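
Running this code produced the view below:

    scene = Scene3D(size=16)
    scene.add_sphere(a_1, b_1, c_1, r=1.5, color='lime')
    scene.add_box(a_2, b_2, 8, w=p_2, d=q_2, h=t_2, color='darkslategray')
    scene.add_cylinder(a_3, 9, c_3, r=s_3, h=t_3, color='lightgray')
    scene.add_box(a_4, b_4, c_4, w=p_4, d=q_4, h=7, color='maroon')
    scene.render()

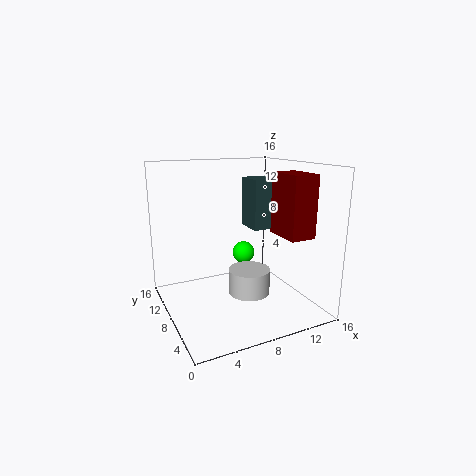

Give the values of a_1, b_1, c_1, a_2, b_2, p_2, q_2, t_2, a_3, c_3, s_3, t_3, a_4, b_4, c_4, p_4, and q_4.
a_1 = 12
b_1 = 14.5
c_1 = 3.5
a_2 = 11
b_2 = 9.5
p_2 = 4
q_2 = 3.5
t_2 = 6
a_3 = 10
c_3 = 0.5
s_3 = 2.5
t_3 = 3
a_4 = 12.5
b_4 = 4
c_4 = 8
p_4 = 3
q_4 = 4.5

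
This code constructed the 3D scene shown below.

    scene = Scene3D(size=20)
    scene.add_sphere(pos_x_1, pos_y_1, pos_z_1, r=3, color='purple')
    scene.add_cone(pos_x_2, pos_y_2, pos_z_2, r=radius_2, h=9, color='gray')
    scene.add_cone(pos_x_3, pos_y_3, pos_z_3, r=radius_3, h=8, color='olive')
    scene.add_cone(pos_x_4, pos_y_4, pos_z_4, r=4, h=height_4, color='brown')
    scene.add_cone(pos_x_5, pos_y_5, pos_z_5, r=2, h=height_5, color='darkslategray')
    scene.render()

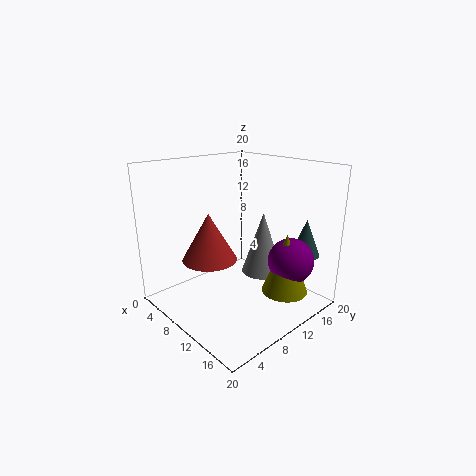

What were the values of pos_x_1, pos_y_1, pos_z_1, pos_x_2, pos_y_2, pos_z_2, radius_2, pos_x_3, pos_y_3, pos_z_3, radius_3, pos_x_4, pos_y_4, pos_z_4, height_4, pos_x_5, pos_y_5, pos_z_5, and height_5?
pos_x_1 = 17; pos_y_1 = 13; pos_z_1 = 8; pos_x_2 = 11; pos_y_2 = 14; pos_z_2 = 4; radius_2 = 3; pos_x_3 = 17; pos_y_3 = 12; pos_z_3 = 4; radius_3 = 3; pos_x_4 = 6; pos_y_4 = 8; pos_z_4 = 6; height_4 = 7; pos_x_5 = 17; pos_y_5 = 16; pos_z_5 = 8; height_5 = 5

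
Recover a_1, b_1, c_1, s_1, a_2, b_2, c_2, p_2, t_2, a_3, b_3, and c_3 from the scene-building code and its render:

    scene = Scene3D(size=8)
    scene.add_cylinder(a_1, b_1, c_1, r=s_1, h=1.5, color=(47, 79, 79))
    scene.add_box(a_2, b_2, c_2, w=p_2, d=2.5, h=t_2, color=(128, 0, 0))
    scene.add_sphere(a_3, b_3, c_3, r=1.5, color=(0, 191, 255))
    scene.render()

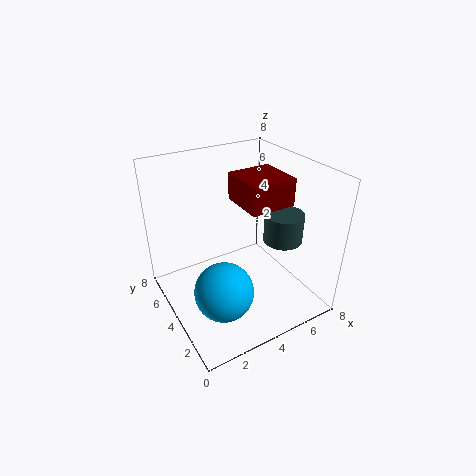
a_1 = 5.5; b_1 = 2; c_1 = 4.5; s_1 = 1; a_2 = 4; b_2 = 2.5; c_2 = 6; p_2 = 2.5; t_2 = 1.5; a_3 = 2; b_3 = 2; c_3 = 2.5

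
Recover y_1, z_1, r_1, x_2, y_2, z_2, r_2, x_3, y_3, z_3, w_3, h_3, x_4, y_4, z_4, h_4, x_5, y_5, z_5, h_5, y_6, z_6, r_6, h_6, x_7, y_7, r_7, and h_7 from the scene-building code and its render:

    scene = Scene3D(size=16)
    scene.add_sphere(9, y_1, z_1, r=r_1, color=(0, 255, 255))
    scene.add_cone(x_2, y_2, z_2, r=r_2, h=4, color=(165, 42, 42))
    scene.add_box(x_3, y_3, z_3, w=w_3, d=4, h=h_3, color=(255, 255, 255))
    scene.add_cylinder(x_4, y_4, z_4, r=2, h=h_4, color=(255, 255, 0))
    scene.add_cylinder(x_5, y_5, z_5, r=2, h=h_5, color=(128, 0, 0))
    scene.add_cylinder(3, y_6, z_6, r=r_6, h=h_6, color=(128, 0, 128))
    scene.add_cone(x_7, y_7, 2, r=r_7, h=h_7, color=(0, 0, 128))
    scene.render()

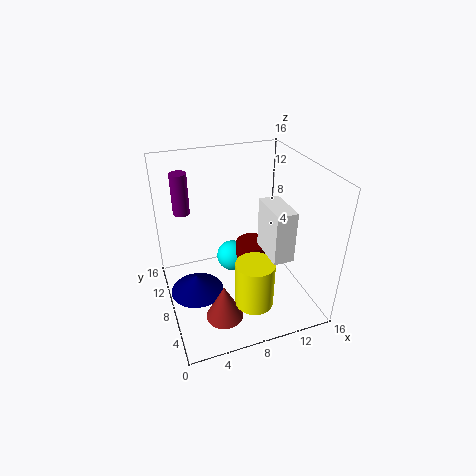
y_1 = 13
z_1 = 2
r_1 = 2
x_2 = 5
y_2 = 4
z_2 = 1
r_2 = 2
x_3 = 9
y_3 = 1
z_3 = 9
w_3 = 2
h_3 = 5
x_4 = 8
y_4 = 3
z_4 = 3
h_4 = 5
x_5 = 11
y_5 = 11
z_5 = 1
h_5 = 4
y_6 = 14
z_6 = 9
r_6 = 1
h_6 = 5
x_7 = 3
y_7 = 8
r_7 = 3
h_7 = 2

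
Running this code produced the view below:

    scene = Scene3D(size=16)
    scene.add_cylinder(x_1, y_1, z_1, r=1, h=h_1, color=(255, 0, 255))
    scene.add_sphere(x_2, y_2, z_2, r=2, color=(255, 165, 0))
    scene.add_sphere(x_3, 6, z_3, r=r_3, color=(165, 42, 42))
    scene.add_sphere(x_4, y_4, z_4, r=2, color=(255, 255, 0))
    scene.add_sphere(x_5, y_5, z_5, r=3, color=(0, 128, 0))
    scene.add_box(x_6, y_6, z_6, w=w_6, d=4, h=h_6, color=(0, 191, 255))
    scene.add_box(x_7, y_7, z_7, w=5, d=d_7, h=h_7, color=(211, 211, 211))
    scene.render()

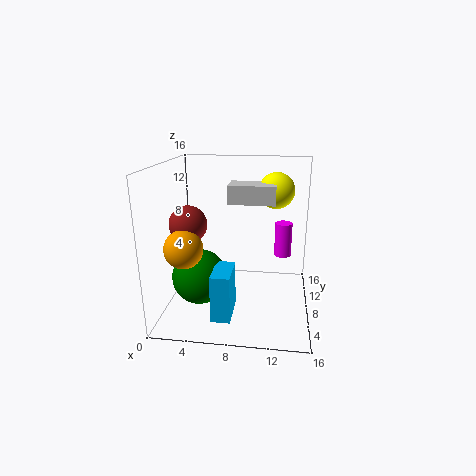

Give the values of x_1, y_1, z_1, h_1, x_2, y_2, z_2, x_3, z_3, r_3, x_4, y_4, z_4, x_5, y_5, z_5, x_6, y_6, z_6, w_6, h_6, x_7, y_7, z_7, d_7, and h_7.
x_1 = 13, y_1 = 11, z_1 = 5, h_1 = 4, x_2 = 3, y_2 = 4, z_2 = 8, x_3 = 3, z_3 = 10, r_3 = 2, x_4 = 12, y_4 = 10, z_4 = 13, x_5 = 4, y_5 = 6, z_5 = 4, x_6 = 6, y_6 = 2, z_6 = 1, w_6 = 2, h_6 = 5, x_7 = 7, y_7 = 7, z_7 = 12, d_7 = 3, h_7 = 2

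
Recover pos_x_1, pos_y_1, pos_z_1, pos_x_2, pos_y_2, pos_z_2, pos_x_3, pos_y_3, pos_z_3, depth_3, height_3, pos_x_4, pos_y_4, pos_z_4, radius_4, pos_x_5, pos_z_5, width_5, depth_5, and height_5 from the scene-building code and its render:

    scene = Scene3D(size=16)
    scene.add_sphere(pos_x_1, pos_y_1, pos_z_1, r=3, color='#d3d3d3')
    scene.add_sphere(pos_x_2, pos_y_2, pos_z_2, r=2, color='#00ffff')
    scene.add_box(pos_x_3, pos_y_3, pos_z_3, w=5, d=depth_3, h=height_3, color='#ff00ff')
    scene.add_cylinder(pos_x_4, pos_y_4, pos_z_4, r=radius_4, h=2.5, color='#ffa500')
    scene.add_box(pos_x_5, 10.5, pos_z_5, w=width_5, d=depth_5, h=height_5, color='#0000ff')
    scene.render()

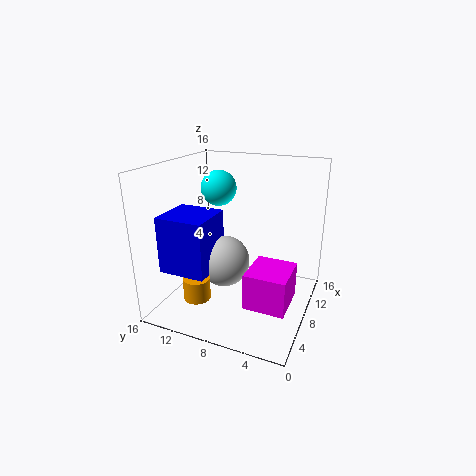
pos_x_1 = 8.5, pos_y_1 = 10, pos_z_1 = 4.5, pos_x_2 = 9.5, pos_y_2 = 11, pos_z_2 = 13, pos_x_3 = 4.5, pos_y_3 = 1.5, pos_z_3 = 1.5, depth_3 = 4.5, height_3 = 4, pos_x_4 = 4.5, pos_y_4 = 11.5, pos_z_4 = 1.5, radius_4 = 1.5, pos_x_5 = 4, pos_z_5 = 4, width_5 = 5.5, depth_5 = 5.5, height_5 = 6.5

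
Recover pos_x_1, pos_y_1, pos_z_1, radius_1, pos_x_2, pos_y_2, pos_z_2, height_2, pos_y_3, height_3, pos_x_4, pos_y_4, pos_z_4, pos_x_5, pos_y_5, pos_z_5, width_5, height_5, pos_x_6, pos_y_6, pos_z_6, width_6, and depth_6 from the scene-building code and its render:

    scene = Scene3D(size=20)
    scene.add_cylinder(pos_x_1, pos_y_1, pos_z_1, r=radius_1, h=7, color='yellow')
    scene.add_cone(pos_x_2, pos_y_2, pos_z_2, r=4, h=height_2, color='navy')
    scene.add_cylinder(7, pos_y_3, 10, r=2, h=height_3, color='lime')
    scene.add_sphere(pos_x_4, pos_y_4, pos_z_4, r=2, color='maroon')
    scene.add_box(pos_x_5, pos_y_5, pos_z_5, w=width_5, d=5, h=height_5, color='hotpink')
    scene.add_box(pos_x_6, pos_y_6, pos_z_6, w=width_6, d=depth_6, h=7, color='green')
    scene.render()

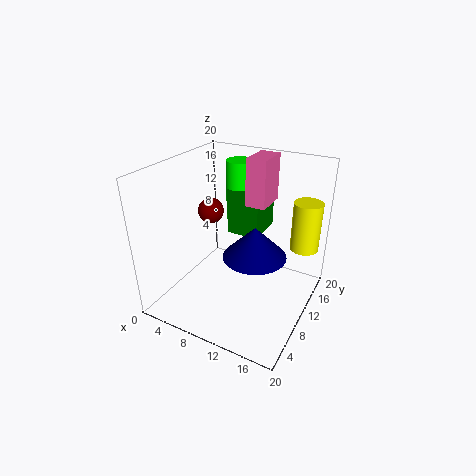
pos_x_1 = 18
pos_y_1 = 15
pos_z_1 = 8
radius_1 = 2
pos_x_2 = 14
pos_y_2 = 7
pos_z_2 = 10
height_2 = 4
pos_y_3 = 16
height_3 = 9
pos_x_4 = 3
pos_y_4 = 14
pos_z_4 = 11
pos_x_5 = 9
pos_y_5 = 14
pos_z_5 = 13
width_5 = 3
height_5 = 7
pos_x_6 = 6
pos_y_6 = 14
pos_z_6 = 8
width_6 = 5
depth_6 = 6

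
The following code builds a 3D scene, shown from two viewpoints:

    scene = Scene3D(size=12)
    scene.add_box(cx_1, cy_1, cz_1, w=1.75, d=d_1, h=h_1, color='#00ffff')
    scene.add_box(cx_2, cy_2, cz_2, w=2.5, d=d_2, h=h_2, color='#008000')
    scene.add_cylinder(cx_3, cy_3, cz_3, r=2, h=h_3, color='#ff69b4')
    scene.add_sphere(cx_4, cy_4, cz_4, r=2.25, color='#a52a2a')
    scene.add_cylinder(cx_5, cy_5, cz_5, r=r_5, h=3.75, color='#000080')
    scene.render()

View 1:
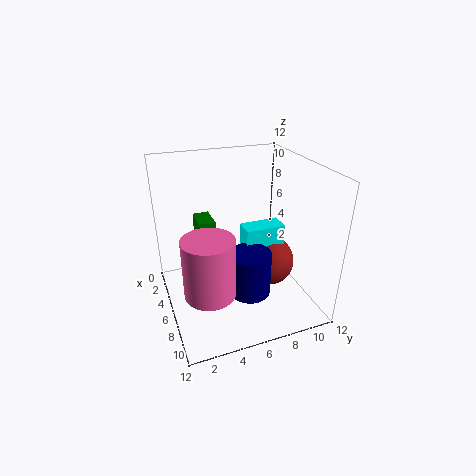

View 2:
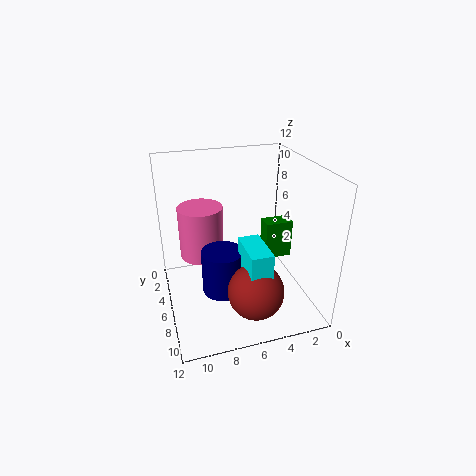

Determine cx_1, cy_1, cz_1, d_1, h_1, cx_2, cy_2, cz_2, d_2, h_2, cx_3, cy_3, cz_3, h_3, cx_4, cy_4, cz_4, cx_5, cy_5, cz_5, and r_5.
cx_1 = 4.5; cy_1 = 6.75; cz_1 = 1.5; d_1 = 3.5; h_1 = 5; cx_2 = 0.5; cy_2 = 3.5; cz_2 = 2.75; d_2 = 1.5; h_2 = 3.5; cx_3 = 8.5; cy_3 = 2.75; cz_3 = 3; h_3 = 4.75; cx_4 = 5.5; cy_4 = 9.25; cz_4 = 2.75; cx_5 = 7.5; cy_5 = 6.5; cz_5 = 1.5; r_5 = 1.75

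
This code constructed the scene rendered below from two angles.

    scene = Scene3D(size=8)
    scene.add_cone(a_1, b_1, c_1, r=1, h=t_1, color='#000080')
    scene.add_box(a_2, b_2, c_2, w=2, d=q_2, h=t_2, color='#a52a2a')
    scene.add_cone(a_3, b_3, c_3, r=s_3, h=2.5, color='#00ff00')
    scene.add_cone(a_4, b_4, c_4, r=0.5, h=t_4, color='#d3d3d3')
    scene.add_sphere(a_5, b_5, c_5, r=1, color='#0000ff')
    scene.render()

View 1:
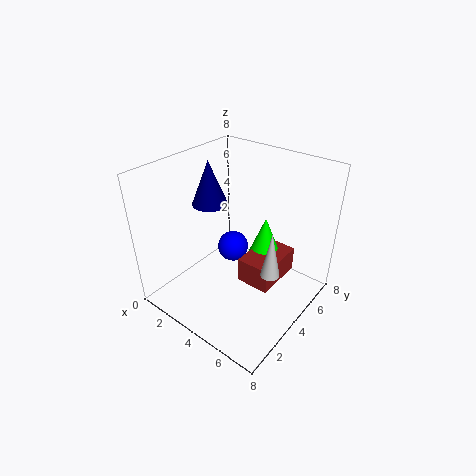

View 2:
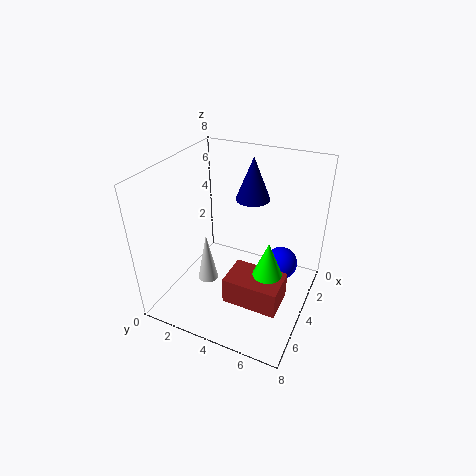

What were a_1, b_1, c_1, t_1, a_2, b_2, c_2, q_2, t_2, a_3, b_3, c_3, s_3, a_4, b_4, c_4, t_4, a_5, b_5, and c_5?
a_1 = 2, b_1 = 4, c_1 = 5.5, t_1 = 2.5, a_2 = 4, b_2 = 4, c_2 = 1, q_2 = 3, t_2 = 1.5, a_3 = 4.5, b_3 = 6, c_3 = 2, s_3 = 1, a_4 = 6.5, b_4 = 3.5, c_4 = 3, t_4 = 2.5, a_5 = 2, b_5 = 6, c_5 = 1.5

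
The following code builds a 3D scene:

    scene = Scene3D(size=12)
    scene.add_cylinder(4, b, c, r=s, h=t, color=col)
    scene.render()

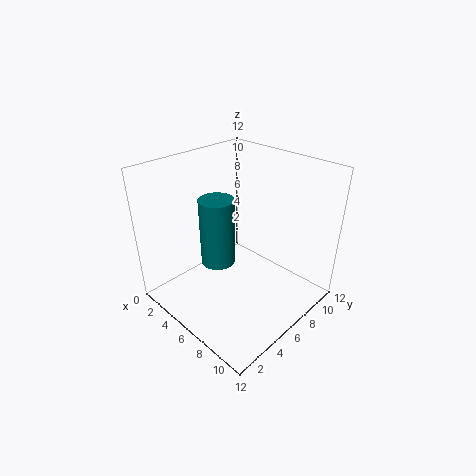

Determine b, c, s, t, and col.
b = 5.5, c = 3, s = 1.5, t = 6, col = 'teal'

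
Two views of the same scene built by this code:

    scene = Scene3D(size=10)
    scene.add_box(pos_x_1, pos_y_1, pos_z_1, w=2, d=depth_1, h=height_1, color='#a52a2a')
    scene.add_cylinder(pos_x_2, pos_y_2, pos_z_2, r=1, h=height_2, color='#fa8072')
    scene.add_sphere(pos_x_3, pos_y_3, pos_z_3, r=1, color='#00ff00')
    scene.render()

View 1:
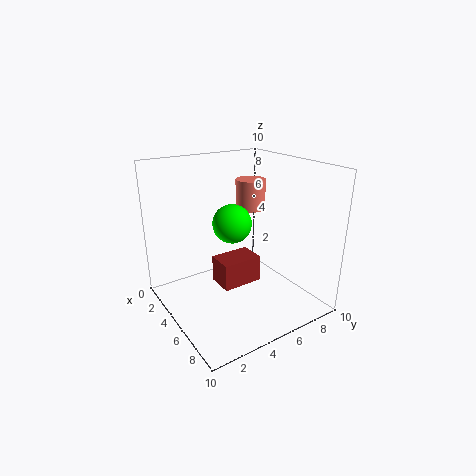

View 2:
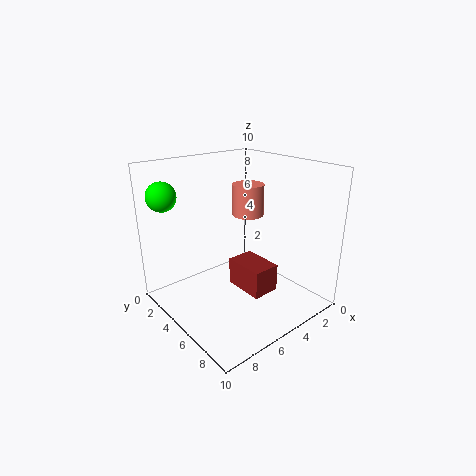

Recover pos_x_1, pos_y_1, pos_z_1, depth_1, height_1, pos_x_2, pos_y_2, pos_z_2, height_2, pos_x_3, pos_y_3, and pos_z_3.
pos_x_1 = 3, pos_y_1 = 4, pos_z_1 = 1, depth_1 = 3, height_1 = 2, pos_x_2 = 5, pos_y_2 = 6, pos_z_2 = 7, height_2 = 2, pos_x_3 = 9, pos_y_3 = 2, pos_z_3 = 8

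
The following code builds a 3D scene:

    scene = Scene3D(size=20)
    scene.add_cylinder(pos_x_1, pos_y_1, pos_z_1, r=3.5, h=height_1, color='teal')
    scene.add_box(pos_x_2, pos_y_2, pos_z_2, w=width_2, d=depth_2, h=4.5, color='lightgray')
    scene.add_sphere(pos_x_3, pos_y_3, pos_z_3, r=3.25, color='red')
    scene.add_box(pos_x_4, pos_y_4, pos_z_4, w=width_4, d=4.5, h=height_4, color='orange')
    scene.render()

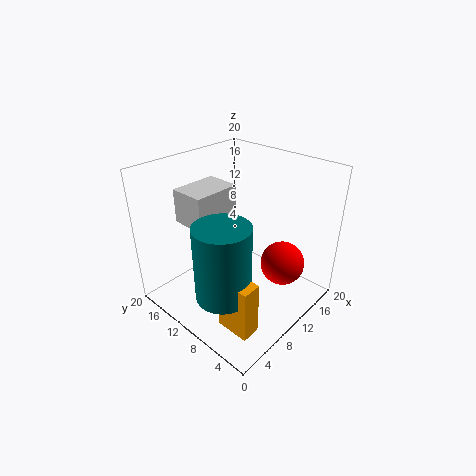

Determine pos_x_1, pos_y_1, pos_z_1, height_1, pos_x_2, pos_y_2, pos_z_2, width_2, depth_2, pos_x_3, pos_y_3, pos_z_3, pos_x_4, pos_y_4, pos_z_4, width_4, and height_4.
pos_x_1 = 3.75
pos_y_1 = 6.75
pos_z_1 = 5.75
height_1 = 9.75
pos_x_2 = 4
pos_y_2 = 10.75
pos_z_2 = 13
width_2 = 6.5
depth_2 = 4.75
pos_x_3 = 15.5
pos_y_3 = 6
pos_z_3 = 4.75
pos_x_4 = 2.75
pos_y_4 = 2.25
pos_z_4 = 1.5
width_4 = 2.5
height_4 = 7.25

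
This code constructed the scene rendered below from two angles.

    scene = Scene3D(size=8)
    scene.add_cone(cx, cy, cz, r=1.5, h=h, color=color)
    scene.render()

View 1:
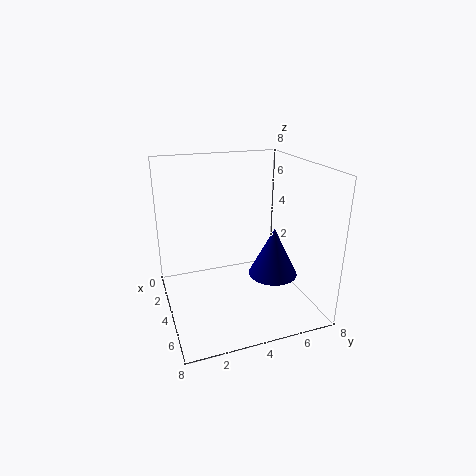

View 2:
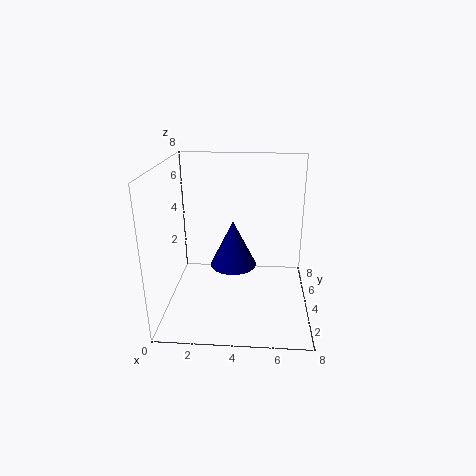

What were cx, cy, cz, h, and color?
cx = 3.5
cy = 6.5
cz = 1
h = 3
color = 'navy'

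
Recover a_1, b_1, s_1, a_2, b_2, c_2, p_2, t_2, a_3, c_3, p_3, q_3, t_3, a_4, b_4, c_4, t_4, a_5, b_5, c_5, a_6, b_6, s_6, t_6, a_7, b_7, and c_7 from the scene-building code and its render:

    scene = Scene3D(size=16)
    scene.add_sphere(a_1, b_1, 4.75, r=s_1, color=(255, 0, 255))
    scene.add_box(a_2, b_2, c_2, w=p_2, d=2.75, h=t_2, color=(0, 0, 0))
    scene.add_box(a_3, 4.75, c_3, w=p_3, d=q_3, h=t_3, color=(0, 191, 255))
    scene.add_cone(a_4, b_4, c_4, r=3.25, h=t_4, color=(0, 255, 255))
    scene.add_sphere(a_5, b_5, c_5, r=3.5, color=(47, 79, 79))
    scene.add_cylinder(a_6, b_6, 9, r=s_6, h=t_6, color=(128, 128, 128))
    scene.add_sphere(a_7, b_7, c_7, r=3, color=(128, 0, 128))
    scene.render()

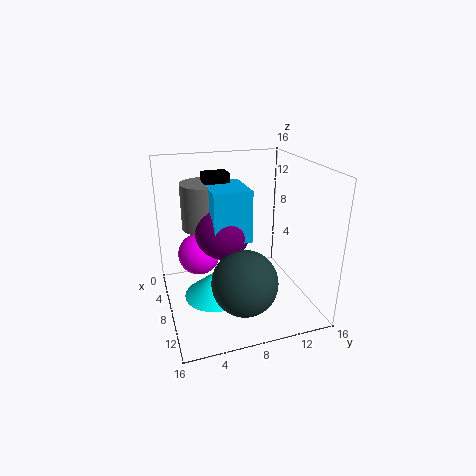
a_1 = 4.25; b_1 = 4.25; s_1 = 2.5; a_2 = 4.75; b_2 = 4.75; c_2 = 12.5; p_2 = 2.25; t_2 = 2.5; a_3 = 5.5; c_3 = 8.5; p_3 = 5; q_3 = 4; t_3 = 5.5; a_4 = 9.75; b_4 = 4.75; c_4 = 2.5; t_4 = 2.75; a_5 = 11.75; b_5 = 7.5; c_5 = 4.5; a_6 = 6; b_6 = 4.75; s_6 = 2.5; t_6 = 5; a_7 = 8; b_7 = 6.25; c_7 = 9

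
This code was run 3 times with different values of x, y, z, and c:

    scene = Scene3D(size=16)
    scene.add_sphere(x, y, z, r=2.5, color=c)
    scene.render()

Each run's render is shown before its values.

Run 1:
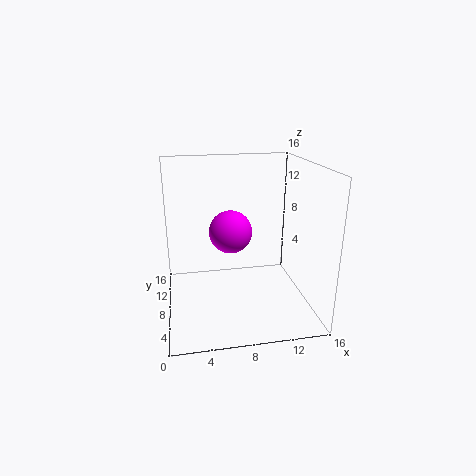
x = 7.5
y = 10
z = 8
c = 'magenta'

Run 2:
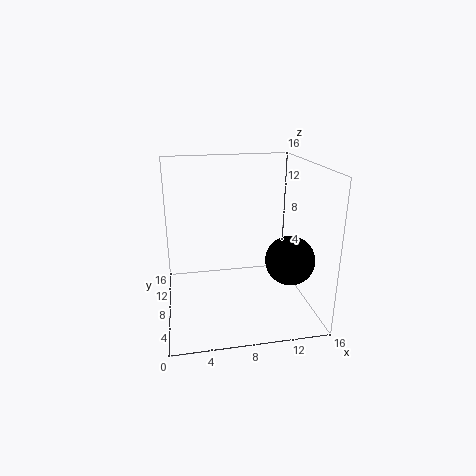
x = 12.5
y = 3.5
z = 7
c = 'black'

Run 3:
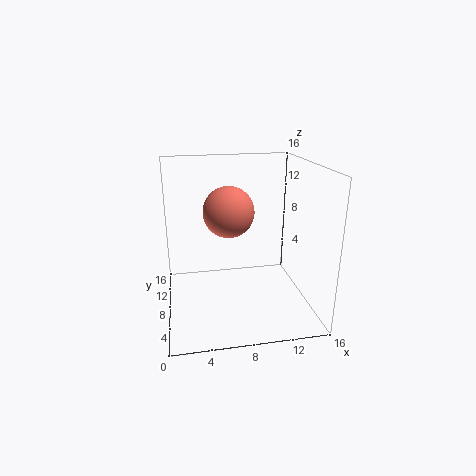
x = 6.5
y = 5
z = 12
c = 'salmon'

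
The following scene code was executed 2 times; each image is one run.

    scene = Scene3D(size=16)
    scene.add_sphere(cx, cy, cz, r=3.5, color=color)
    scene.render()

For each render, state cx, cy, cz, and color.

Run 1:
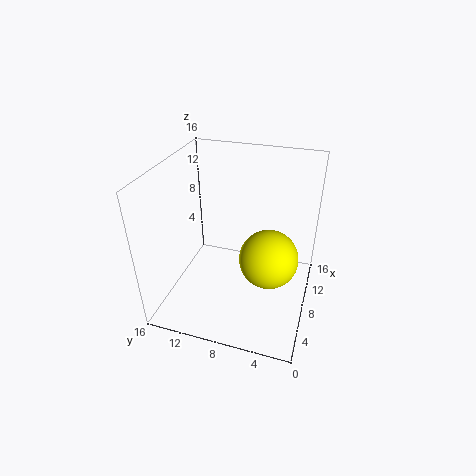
cx = 9.75, cy = 4.75, cz = 4.5, color = 'yellow'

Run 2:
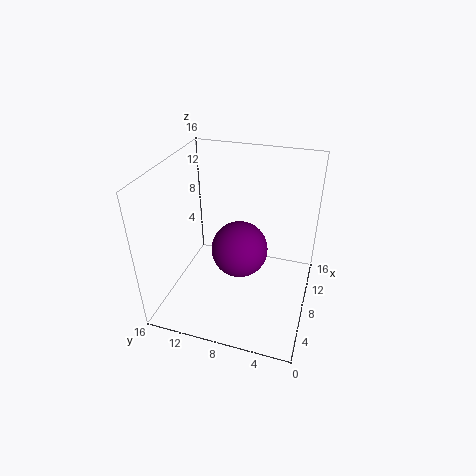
cx = 11, cy = 8.75, cz = 4.25, color = 'purple'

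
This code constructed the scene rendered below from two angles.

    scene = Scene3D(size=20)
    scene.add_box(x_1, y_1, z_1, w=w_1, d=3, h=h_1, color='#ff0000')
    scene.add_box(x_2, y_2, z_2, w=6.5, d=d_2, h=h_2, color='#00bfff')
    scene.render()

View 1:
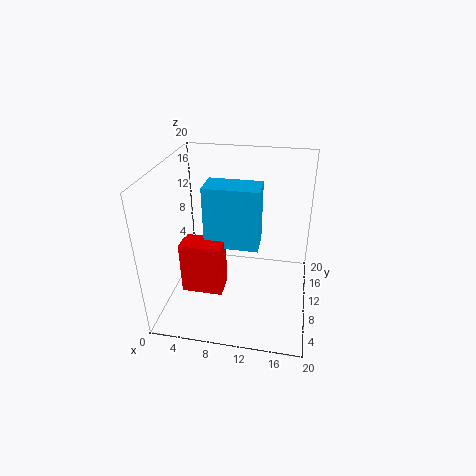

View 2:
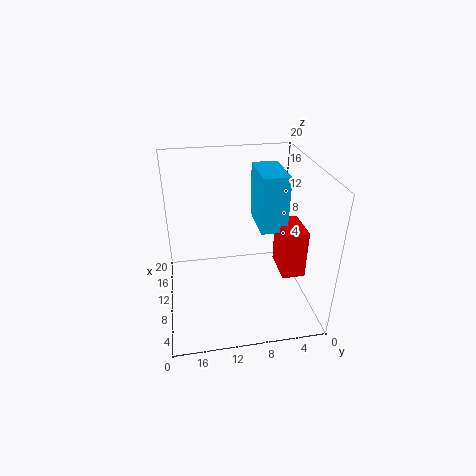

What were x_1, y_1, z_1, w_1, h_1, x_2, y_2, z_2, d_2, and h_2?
x_1 = 4.5; y_1 = 2; z_1 = 6.5; w_1 = 5; h_1 = 6.5; x_2 = 7; y_2 = 4; z_2 = 12; d_2 = 3.5; h_2 = 7.5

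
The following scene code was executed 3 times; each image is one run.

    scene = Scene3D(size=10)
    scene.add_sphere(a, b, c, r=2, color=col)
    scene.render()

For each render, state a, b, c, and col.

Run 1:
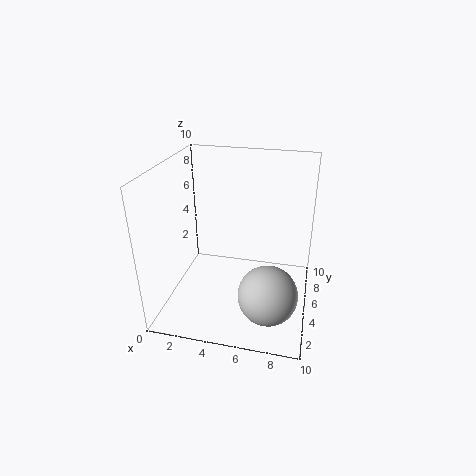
a = 7.5; b = 3; c = 2; col = 'lightgray'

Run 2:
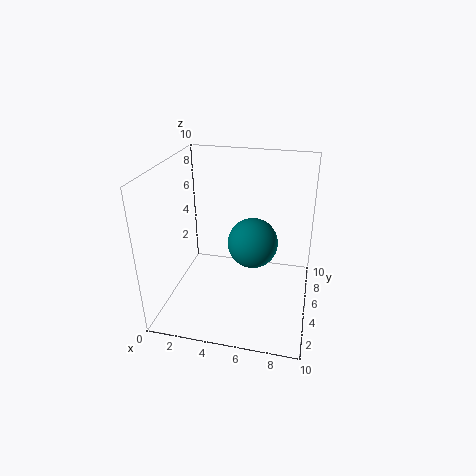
a = 5.5; b = 8; c = 3; col = 'teal'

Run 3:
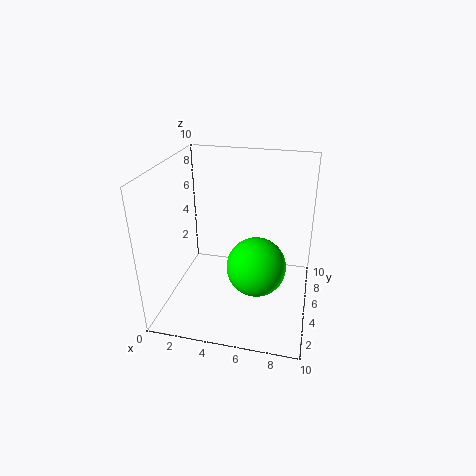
a = 6.5; b = 4; c = 3.5; col = 'lime'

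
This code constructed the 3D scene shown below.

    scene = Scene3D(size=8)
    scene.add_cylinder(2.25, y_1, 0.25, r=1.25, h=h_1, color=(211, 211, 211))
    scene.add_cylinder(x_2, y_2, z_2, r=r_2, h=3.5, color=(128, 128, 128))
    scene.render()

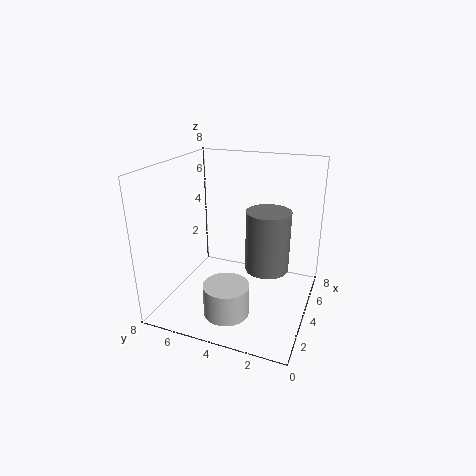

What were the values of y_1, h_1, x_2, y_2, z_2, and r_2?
y_1 = 4, h_1 = 1.75, x_2 = 4.75, y_2 = 2.5, z_2 = 2, r_2 = 1.25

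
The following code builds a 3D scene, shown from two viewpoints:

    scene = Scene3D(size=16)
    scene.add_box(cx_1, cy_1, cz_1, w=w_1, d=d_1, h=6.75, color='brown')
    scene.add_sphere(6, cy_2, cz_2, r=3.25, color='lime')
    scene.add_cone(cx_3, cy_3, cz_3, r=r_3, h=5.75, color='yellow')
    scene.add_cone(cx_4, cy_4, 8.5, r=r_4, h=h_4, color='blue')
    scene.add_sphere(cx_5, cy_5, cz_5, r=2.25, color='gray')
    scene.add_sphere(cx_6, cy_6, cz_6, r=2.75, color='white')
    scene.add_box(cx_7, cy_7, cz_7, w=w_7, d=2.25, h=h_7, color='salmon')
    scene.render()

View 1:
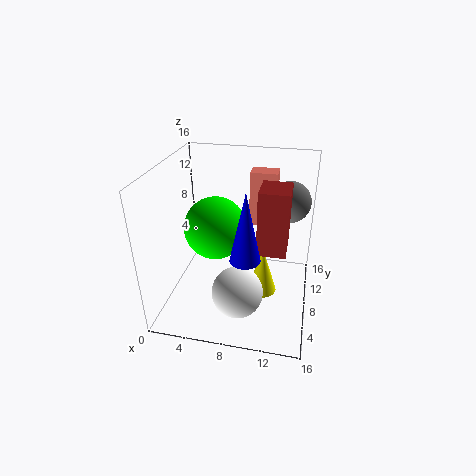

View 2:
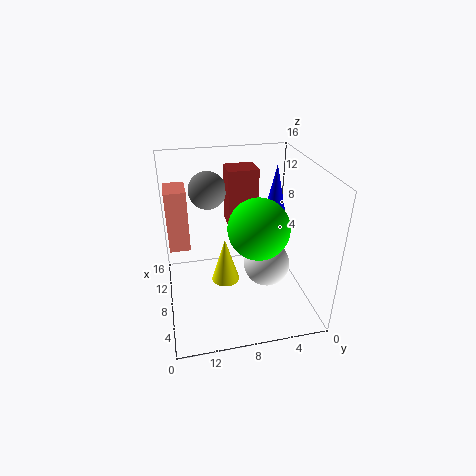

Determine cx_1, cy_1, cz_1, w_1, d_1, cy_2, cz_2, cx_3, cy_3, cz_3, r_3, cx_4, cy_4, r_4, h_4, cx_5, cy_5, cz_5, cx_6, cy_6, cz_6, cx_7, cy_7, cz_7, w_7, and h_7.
cx_1 = 10.5; cy_1 = 5; cz_1 = 8; w_1 = 3; d_1 = 3.5; cy_2 = 6.25; cz_2 = 10; cx_3 = 10.75; cy_3 = 9; cz_3 = 0.5; r_3 = 1.75; cx_4 = 9.75; cy_4 = 3.25; r_4 = 1.5; h_4 = 7; cx_5 = 13.25; cy_5 = 10.5; cz_5 = 11.75; cx_6 = 8.75; cy_6 = 4.25; cz_6 = 3.5; cx_7 = 8.25; cy_7 = 13.25; cz_7 = 7; w_7 = 3.25; h_7 = 6.75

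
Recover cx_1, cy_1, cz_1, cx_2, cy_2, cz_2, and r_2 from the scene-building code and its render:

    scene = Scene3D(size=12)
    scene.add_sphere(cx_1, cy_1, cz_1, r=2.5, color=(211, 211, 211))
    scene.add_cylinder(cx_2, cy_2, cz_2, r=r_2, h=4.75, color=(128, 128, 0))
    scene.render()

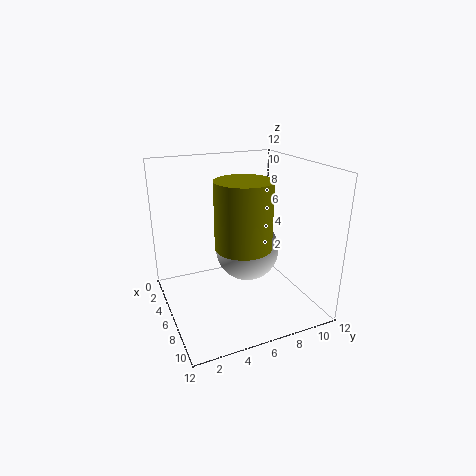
cx_1 = 7.25, cy_1 = 6.25, cz_1 = 5.5, cx_2 = 9.75, cy_2 = 4.75, cz_2 = 7, r_2 = 2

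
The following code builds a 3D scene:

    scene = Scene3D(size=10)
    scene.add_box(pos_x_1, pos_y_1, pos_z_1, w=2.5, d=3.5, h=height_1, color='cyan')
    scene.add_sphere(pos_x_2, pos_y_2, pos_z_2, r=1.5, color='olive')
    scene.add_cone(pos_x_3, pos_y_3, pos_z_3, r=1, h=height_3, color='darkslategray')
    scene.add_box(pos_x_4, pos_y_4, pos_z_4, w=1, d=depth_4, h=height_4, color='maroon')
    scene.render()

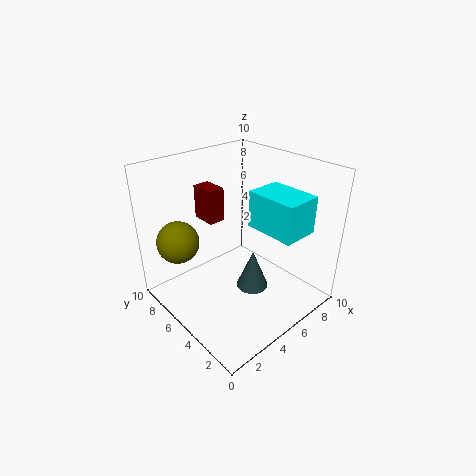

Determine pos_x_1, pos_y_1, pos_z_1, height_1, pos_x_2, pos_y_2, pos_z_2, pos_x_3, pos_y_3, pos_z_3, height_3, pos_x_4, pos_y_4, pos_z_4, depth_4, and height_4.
pos_x_1 = 5.5; pos_y_1 = 1; pos_z_1 = 6; height_1 = 2.5; pos_x_2 = 2; pos_y_2 = 8; pos_z_2 = 4.5; pos_x_3 = 4; pos_y_3 = 2.5; pos_z_3 = 3; height_3 = 2.5; pos_x_4 = 2; pos_y_4 = 4; pos_z_4 = 7.5; depth_4 = 1.5; height_4 = 2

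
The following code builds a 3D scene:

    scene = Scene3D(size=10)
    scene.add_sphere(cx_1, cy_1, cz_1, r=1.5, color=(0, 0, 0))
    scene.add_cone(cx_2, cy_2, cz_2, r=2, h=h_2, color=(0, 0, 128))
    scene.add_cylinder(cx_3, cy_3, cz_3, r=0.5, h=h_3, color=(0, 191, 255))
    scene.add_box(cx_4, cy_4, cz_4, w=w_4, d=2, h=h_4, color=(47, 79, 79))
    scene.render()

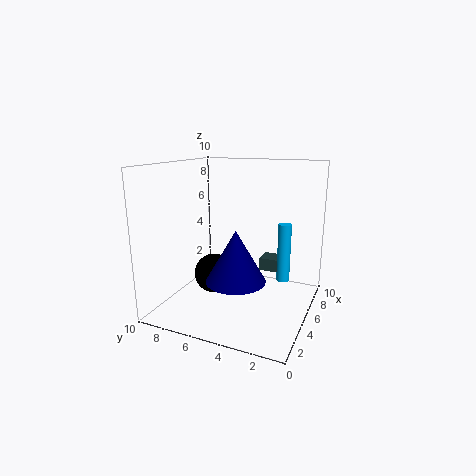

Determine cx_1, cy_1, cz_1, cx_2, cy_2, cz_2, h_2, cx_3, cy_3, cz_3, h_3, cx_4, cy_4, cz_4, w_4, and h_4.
cx_1 = 6, cy_1 = 7.5, cz_1 = 1.5, cx_2 = 3.5, cy_2 = 4.5, cz_2 = 2.5, h_2 = 3.5, cx_3 = 8, cy_3 = 2.5, cz_3 = 1, h_3 = 4.5, cx_4 = 8, cy_4 = 2.5, cz_4 = 1.5, w_4 = 1.5, h_4 = 1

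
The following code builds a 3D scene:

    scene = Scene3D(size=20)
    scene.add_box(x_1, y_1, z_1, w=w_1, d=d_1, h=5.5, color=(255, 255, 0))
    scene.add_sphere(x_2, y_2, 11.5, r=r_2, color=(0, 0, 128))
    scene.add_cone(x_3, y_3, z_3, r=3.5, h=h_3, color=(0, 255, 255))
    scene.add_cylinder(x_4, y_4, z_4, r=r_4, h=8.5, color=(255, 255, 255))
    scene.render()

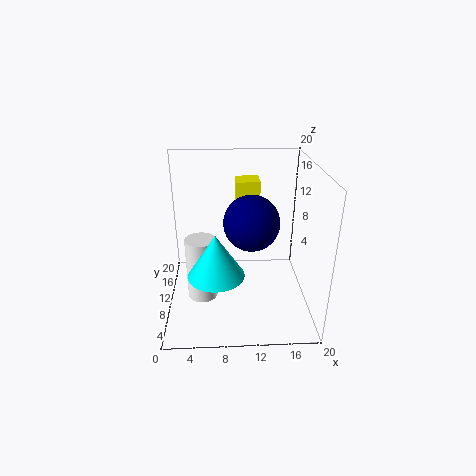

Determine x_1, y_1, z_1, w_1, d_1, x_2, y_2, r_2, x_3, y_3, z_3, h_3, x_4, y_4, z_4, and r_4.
x_1 = 10
y_1 = 14.5
z_1 = 11
w_1 = 3.5
d_1 = 3.5
x_2 = 12
y_2 = 11.5
r_2 = 4
x_3 = 7
y_3 = 4
z_3 = 8
h_3 = 5.5
x_4 = 5
y_4 = 7
z_4 = 3
r_4 = 2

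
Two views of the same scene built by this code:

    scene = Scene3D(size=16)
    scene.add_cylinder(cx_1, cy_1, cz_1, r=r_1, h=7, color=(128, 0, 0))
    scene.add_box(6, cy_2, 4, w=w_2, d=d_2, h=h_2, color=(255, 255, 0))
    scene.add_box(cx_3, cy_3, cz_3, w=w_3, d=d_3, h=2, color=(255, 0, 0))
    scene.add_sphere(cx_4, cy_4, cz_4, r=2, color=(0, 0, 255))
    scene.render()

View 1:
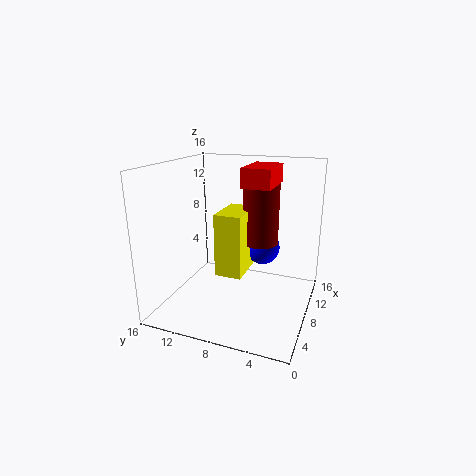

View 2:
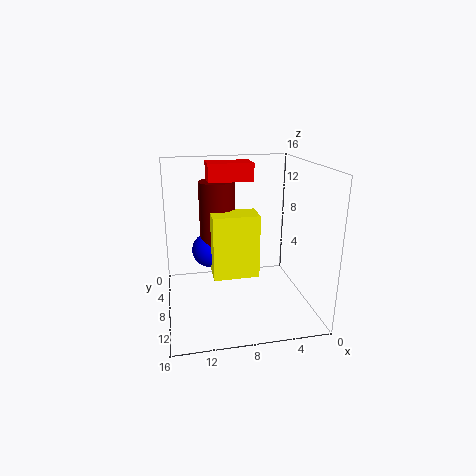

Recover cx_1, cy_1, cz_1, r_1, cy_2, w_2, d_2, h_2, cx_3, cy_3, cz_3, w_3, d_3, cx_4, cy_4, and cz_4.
cx_1 = 10, cy_1 = 6, cz_1 = 7, r_1 = 2, cy_2 = 7, w_2 = 5, d_2 = 3, h_2 = 7, cx_3 = 6, cy_3 = 4, cz_3 = 14, w_3 = 5, d_3 = 3, cx_4 = 11, cy_4 = 6, cz_4 = 6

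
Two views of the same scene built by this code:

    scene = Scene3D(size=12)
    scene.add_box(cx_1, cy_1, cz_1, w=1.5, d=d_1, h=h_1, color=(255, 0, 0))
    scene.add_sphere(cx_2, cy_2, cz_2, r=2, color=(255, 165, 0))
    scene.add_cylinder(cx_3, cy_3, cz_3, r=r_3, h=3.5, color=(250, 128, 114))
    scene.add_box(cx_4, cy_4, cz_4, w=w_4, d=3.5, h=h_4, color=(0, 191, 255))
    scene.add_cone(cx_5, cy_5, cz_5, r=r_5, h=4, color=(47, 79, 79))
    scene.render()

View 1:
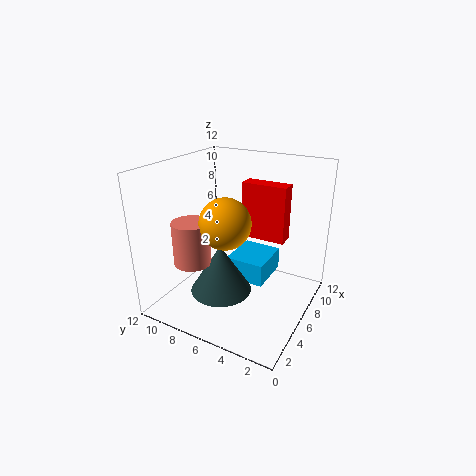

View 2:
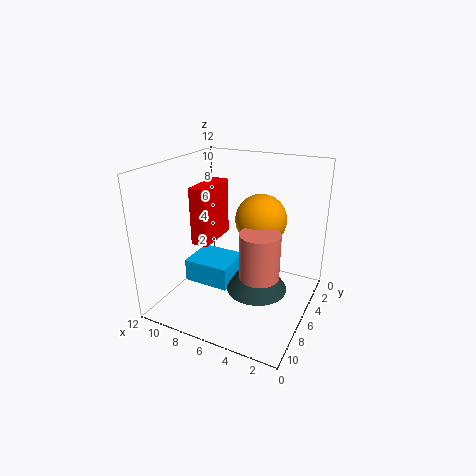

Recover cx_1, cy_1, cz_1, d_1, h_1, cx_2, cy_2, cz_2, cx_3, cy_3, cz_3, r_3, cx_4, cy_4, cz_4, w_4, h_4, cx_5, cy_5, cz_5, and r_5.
cx_1 = 8.5; cy_1 = 3; cz_1 = 5; d_1 = 4; h_1 = 5; cx_2 = 4; cy_2 = 6; cz_2 = 8; cx_3 = 3; cy_3 = 8.5; cz_3 = 4.5; r_3 = 1.5; cx_4 = 6.5; cy_4 = 4; cz_4 = 1.5; w_4 = 4; h_4 = 2; cx_5 = 4; cy_5 = 6.5; cz_5 = 2; r_5 = 2.5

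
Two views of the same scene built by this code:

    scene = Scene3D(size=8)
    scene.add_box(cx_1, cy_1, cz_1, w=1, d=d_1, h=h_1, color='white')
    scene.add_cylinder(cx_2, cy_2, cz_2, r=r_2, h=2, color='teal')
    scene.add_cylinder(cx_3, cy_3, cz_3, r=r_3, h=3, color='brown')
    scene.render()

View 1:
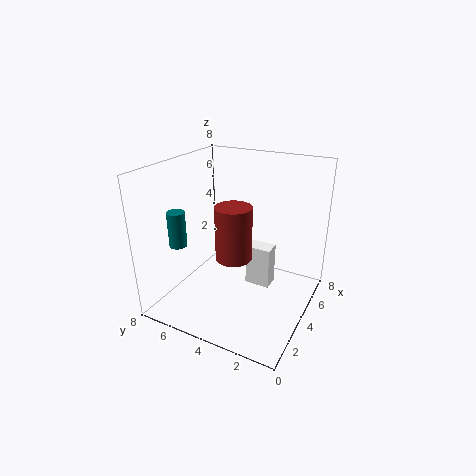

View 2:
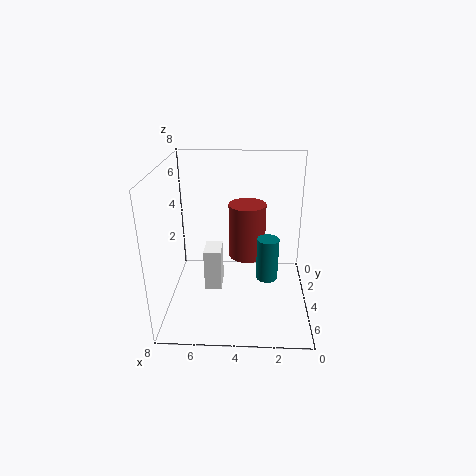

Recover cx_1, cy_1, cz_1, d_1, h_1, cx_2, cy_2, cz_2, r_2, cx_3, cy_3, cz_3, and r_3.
cx_1 = 5, cy_1 = 2.5, cz_1 = 0.5, d_1 = 1.5, h_1 = 2.5, cx_2 = 2.5, cy_2 = 7, cz_2 = 3.5, r_2 = 0.5, cx_3 = 3.5, cy_3 = 4, cz_3 = 3, r_3 = 1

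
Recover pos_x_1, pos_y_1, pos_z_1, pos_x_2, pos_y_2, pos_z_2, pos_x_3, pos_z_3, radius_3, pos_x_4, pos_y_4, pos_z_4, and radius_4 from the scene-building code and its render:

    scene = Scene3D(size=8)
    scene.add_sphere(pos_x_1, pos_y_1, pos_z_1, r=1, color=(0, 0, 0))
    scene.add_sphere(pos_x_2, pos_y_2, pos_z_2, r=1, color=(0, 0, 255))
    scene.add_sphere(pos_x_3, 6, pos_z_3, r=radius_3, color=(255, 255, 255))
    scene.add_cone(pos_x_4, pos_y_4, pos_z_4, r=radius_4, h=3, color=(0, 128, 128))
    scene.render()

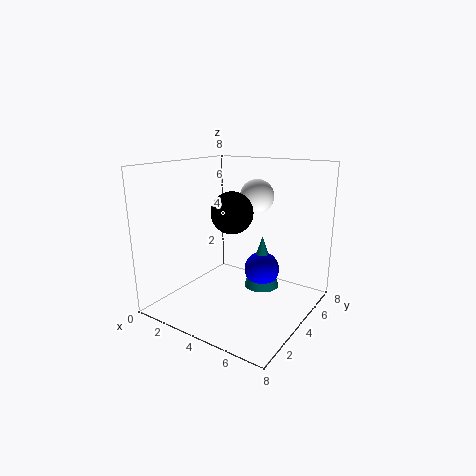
pos_x_1 = 5, pos_y_1 = 2, pos_z_1 = 6, pos_x_2 = 5, pos_y_2 = 5, pos_z_2 = 2, pos_x_3 = 4, pos_z_3 = 6, radius_3 = 1, pos_x_4 = 5, pos_y_4 = 5, pos_z_4 = 1, radius_4 = 1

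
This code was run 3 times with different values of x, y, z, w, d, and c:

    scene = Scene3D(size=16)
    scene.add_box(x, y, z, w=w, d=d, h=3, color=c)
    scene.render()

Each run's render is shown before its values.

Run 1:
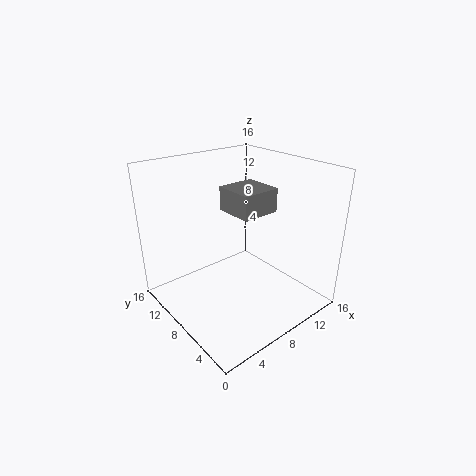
x = 10
y = 9
z = 9
w = 5
d = 5
c = 'gray'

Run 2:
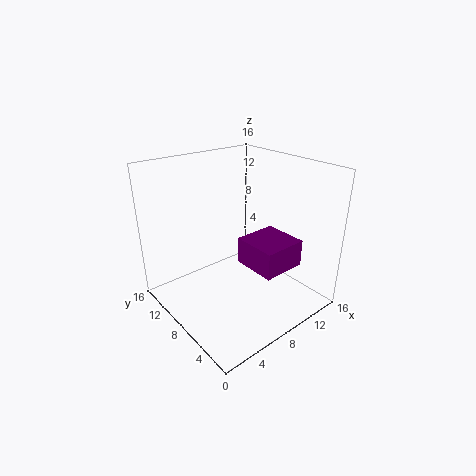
x = 8
y = 3
z = 5
w = 5
d = 5
c = 'purple'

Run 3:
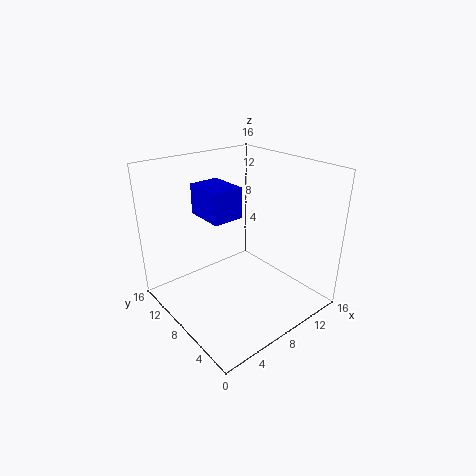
x = 3
y = 5
z = 12
w = 3
d = 4
c = 'blue'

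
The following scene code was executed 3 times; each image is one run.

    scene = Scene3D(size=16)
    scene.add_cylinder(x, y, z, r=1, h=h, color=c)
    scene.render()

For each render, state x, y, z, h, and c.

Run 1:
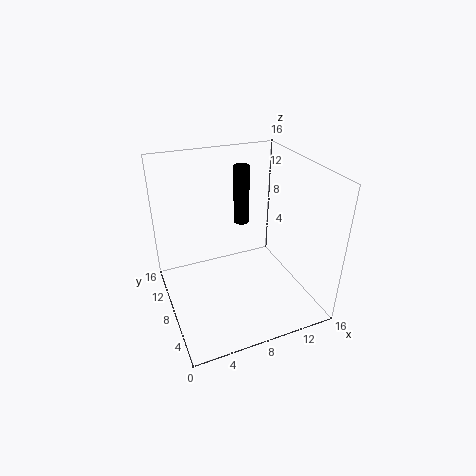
x = 11, y = 14, z = 6.5, h = 7.5, c = 'black'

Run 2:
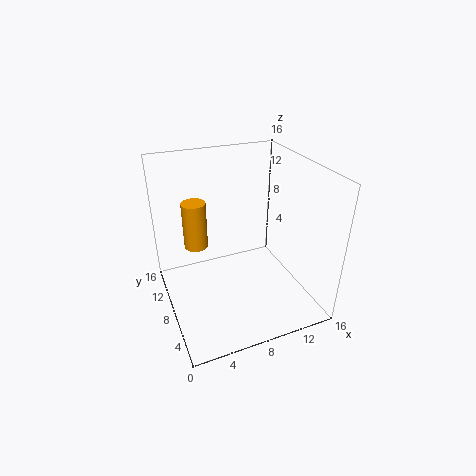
x = 2, y = 3, z = 11.5, h = 4, c = 'orange'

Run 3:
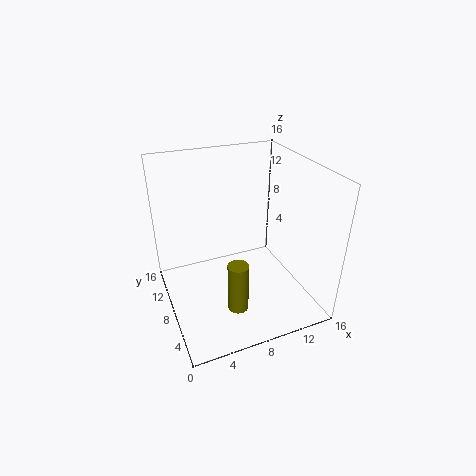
x = 5.5, y = 2, z = 4, h = 5, c = 'olive'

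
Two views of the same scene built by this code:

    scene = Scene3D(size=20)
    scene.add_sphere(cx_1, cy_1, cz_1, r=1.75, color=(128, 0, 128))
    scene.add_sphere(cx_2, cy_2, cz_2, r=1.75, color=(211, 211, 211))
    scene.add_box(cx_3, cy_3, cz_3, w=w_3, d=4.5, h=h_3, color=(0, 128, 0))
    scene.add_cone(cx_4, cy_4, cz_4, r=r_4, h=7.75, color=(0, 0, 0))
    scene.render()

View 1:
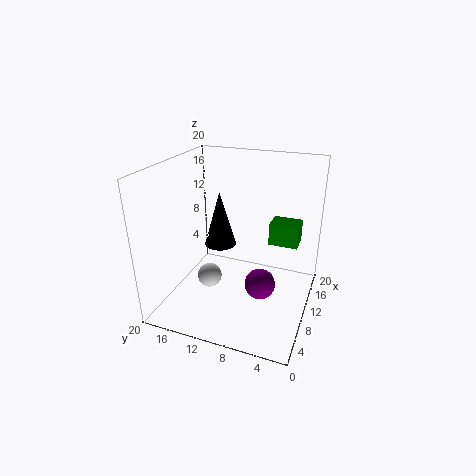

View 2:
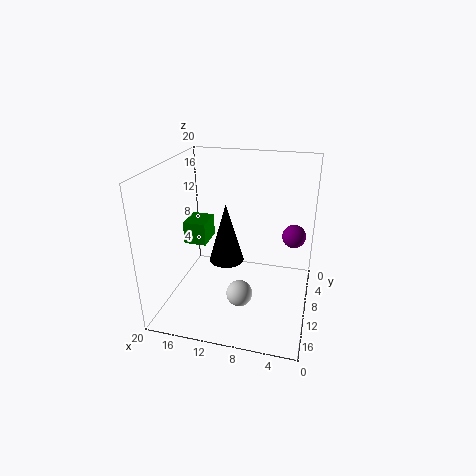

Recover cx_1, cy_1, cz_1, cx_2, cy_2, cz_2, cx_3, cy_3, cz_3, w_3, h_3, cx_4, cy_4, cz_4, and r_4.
cx_1 = 2.75, cy_1 = 4.5, cz_1 = 8.5, cx_2 = 8.75, cy_2 = 14, cz_2 = 3.75, cx_3 = 16, cy_3 = 2.75, cz_3 = 6.5, w_3 = 3.5, h_3 = 3.5, cx_4 = 10.75, cy_4 = 13, cz_4 = 8.25, r_4 = 2.25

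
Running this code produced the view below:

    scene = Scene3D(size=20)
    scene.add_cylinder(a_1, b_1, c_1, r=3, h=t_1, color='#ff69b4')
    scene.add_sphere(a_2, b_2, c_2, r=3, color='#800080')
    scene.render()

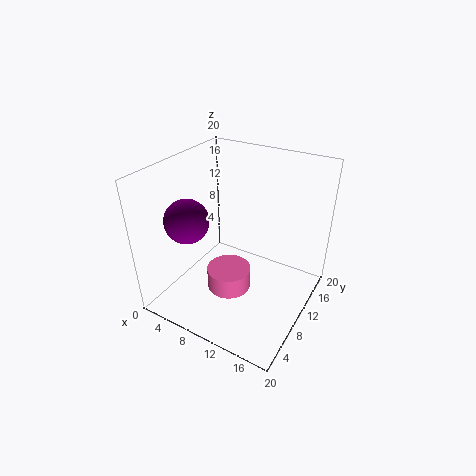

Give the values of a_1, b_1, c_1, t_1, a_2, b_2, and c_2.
a_1 = 10; b_1 = 7.5; c_1 = 3.5; t_1 = 3; a_2 = 4.5; b_2 = 6; c_2 = 13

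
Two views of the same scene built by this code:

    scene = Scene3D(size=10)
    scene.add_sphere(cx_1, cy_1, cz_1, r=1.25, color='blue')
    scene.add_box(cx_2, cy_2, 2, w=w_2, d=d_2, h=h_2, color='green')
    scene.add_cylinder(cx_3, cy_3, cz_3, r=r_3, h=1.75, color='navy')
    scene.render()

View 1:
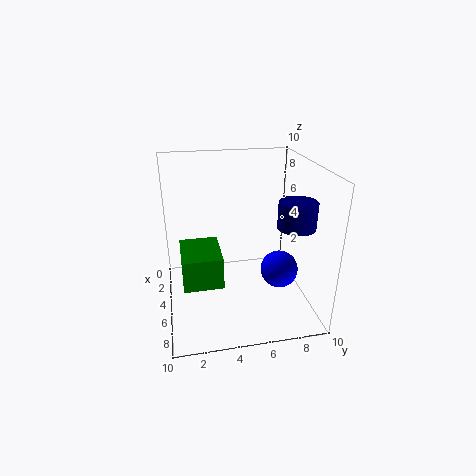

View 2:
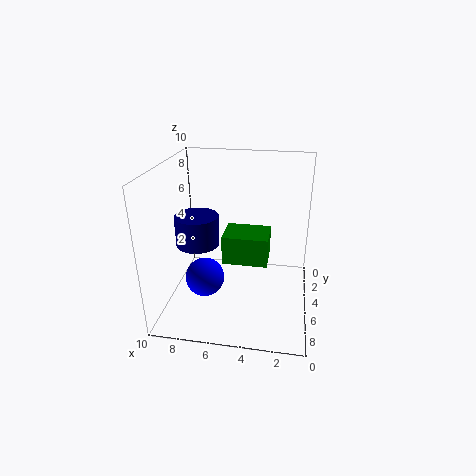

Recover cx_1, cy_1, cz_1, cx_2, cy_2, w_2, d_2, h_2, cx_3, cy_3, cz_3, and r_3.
cx_1 = 6.75
cy_1 = 7.5
cz_1 = 3.25
cx_2 = 3
cy_2 = 1
w_2 = 3.5
d_2 = 2.75
h_2 = 2.25
cx_3 = 6.75
cy_3 = 8.5
cz_3 = 6.25
r_3 = 1.25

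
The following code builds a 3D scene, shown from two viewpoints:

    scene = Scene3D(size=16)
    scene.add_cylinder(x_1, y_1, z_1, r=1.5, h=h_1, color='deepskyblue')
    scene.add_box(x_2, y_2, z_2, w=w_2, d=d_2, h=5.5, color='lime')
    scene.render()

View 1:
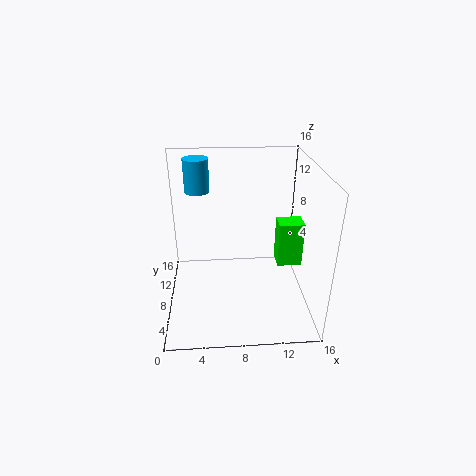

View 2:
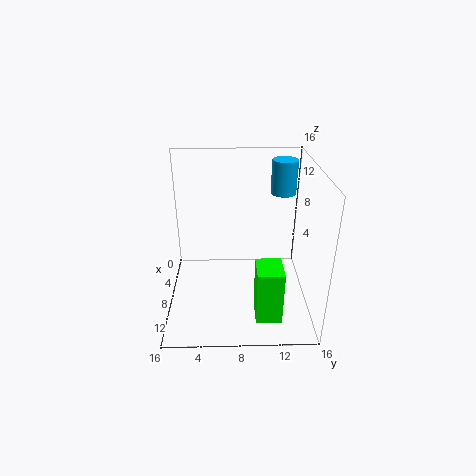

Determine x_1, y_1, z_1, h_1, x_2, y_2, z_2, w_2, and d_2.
x_1 = 3.5, y_1 = 13.5, z_1 = 11.5, h_1 = 4, x_2 = 13, y_2 = 9.5, z_2 = 3, w_2 = 3, d_2 = 2.5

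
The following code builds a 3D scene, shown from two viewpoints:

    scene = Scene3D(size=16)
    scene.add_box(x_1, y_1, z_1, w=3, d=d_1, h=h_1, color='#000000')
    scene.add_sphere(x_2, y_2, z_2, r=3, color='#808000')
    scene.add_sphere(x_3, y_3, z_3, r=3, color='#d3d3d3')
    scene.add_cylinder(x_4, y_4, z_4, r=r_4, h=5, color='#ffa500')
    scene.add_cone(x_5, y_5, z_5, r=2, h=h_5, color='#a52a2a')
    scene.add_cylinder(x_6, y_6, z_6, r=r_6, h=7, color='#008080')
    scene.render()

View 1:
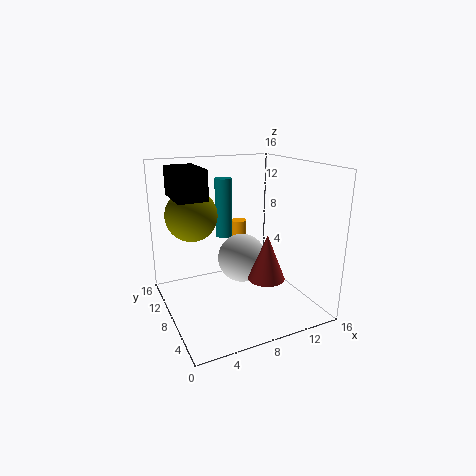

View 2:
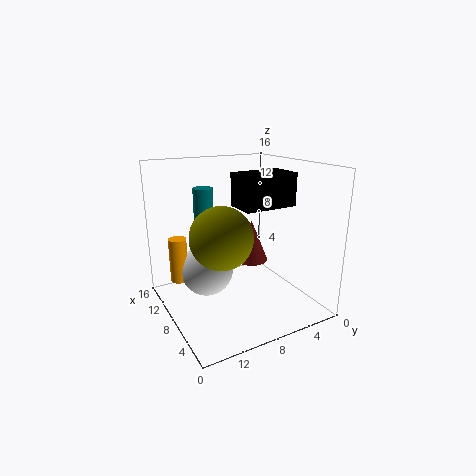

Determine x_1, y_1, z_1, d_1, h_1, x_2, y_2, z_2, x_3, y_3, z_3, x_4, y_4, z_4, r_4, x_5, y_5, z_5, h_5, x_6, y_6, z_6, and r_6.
x_1 = 1; y_1 = 6; z_1 = 13; d_1 = 5; h_1 = 3; x_2 = 4; y_2 = 12; z_2 = 10; x_3 = 10; y_3 = 11; z_3 = 4; x_4 = 11; y_4 = 14; z_4 = 3; r_4 = 1; x_5 = 10; y_5 = 5; z_5 = 4; h_5 = 5; x_6 = 8; y_6 = 12; z_6 = 7; r_6 = 1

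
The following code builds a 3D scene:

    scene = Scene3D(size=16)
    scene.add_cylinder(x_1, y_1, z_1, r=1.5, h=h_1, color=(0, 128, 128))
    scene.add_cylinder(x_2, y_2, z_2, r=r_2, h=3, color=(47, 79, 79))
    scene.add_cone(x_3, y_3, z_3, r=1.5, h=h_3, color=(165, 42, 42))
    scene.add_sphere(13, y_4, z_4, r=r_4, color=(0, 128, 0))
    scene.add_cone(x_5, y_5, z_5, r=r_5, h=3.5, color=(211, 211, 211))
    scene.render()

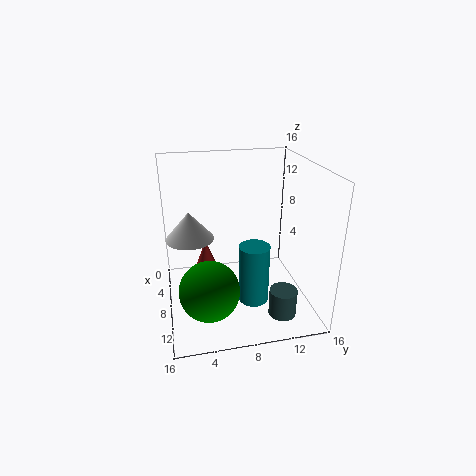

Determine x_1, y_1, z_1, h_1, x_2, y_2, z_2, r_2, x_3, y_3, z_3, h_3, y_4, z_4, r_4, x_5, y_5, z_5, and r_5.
x_1 = 13, y_1 = 8.5, z_1 = 3.5, h_1 = 6, x_2 = 12.5, y_2 = 12, z_2 = 0.5, r_2 = 1.5, x_3 = 2, y_3 = 5, z_3 = 1, h_3 = 4, y_4 = 4, z_4 = 5, r_4 = 3, x_5 = 3, y_5 = 3, z_5 = 6, r_5 = 3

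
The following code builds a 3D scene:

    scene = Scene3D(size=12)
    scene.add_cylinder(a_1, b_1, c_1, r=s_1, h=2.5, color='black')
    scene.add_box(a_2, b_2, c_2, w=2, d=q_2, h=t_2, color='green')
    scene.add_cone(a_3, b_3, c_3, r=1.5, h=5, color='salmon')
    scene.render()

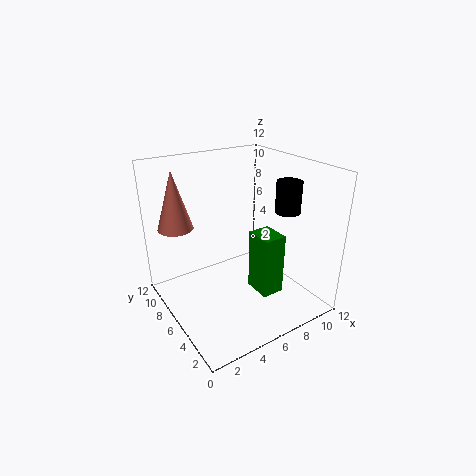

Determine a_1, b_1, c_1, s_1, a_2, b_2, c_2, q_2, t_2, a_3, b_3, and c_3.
a_1 = 9; b_1 = 3.5; c_1 = 8.5; s_1 = 1; a_2 = 7.5; b_2 = 4; c_2 = 0.5; q_2 = 2.5; t_2 = 5.5; a_3 = 2; b_3 = 9.5; c_3 = 6.5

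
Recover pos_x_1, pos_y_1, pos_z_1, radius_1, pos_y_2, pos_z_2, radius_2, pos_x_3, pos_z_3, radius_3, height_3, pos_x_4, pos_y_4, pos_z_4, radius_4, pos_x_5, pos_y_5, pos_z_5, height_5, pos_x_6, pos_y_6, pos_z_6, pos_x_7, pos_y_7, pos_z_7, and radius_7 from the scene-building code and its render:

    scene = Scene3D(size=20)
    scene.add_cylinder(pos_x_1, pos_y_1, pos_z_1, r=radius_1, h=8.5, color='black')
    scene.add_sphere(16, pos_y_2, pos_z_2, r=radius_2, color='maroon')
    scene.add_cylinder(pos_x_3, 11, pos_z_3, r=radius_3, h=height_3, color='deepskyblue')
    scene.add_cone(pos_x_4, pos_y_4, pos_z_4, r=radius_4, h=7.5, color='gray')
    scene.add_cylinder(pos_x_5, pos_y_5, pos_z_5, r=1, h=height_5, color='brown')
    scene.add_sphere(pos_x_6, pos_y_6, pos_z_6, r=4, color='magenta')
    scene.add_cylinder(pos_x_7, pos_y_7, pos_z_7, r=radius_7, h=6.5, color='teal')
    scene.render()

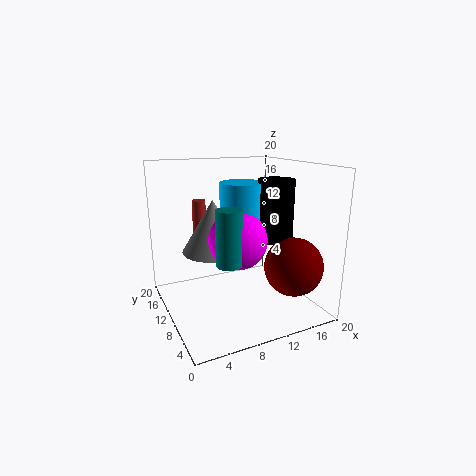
pos_x_1 = 15, pos_y_1 = 8.5, pos_z_1 = 9.5, radius_1 = 2.5, pos_y_2 = 5, pos_z_2 = 6.5, radius_2 = 4, pos_x_3 = 11, pos_z_3 = 11, radius_3 = 3, height_3 = 6.5, pos_x_4 = 7.5, pos_y_4 = 13, pos_z_4 = 7.5, radius_4 = 4.5, pos_x_5 = 6.5, pos_y_5 = 16, pos_z_5 = 9, height_5 = 5.5, pos_x_6 = 9.5, pos_y_6 = 9, pos_z_6 = 10, pos_x_7 = 5.5, pos_y_7 = 3, pos_z_7 = 9.5, radius_7 = 1.5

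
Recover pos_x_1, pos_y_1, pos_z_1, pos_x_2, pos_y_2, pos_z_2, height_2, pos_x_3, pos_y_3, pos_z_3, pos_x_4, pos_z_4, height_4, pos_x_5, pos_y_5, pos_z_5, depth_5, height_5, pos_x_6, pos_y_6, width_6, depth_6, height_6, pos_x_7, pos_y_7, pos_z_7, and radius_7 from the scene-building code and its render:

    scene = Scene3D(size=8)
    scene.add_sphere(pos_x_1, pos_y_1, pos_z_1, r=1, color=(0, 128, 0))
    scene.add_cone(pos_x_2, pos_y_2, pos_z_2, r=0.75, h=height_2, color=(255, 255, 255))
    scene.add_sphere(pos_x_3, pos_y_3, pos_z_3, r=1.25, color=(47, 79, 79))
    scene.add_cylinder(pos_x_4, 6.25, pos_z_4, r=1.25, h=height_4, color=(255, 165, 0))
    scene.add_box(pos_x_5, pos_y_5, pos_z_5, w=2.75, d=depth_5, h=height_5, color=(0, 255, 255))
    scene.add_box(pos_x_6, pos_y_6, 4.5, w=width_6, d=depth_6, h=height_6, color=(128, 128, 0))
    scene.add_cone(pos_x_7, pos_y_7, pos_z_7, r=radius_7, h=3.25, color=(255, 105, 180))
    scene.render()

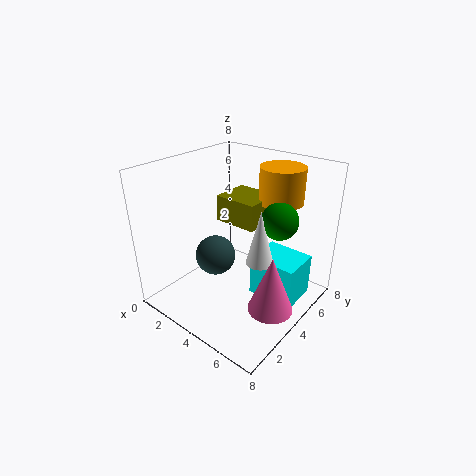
pos_x_1 = 6; pos_y_1 = 5; pos_z_1 = 5.25; pos_x_2 = 5.5; pos_y_2 = 4; pos_z_2 = 3; height_2 = 3; pos_x_3 = 1.75; pos_y_3 = 4.5; pos_z_3 = 1.75; pos_x_4 = 5.25; pos_z_4 = 5.75; height_4 = 2; pos_x_5 = 4.5; pos_y_5 = 4.5; pos_z_5 = 0.25; depth_5 = 2.25; height_5 = 2.5; pos_x_6 = 2.25; pos_y_6 = 4.25; width_6 = 2.5; depth_6 = 2.25; height_6 = 1.5; pos_x_7 = 6.5; pos_y_7 = 3.75; pos_z_7 = 0.5; radius_7 = 1.25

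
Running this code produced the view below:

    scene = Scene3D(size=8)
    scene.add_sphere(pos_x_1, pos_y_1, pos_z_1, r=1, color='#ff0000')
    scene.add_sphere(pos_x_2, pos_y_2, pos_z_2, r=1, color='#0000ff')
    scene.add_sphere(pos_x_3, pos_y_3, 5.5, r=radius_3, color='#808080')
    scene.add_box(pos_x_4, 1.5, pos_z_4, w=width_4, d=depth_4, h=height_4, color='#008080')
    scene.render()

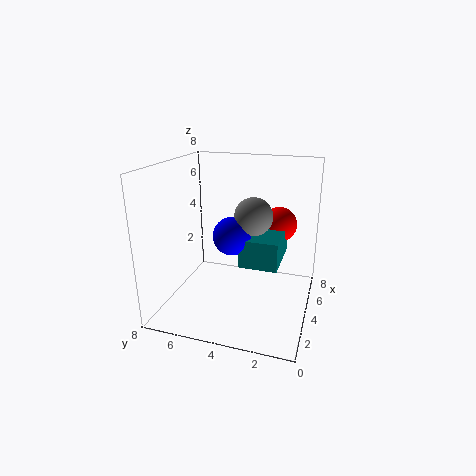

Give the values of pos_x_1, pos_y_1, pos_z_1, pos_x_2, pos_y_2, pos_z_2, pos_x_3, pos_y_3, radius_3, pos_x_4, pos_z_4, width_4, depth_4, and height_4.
pos_x_1 = 5.5, pos_y_1 = 2, pos_z_1 = 4.5, pos_x_2 = 3, pos_y_2 = 4, pos_z_2 = 4.5, pos_x_3 = 3.5, pos_y_3 = 3, radius_3 = 1, pos_x_4 = 2.5, pos_z_4 = 3, width_4 = 3, depth_4 = 2, height_4 = 1.5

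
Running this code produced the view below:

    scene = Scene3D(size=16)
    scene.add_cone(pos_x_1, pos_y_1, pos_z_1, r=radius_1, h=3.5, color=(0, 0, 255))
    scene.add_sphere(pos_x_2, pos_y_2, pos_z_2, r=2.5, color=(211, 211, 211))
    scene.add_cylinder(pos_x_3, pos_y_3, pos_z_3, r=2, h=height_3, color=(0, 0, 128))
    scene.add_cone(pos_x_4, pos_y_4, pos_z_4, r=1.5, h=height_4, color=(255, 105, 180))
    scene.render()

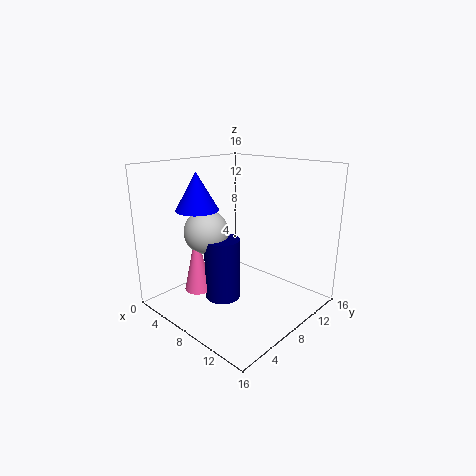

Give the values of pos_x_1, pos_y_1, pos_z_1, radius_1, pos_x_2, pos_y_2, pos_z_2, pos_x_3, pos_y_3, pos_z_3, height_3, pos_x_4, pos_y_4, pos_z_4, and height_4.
pos_x_1 = 8.5, pos_y_1 = 2, pos_z_1 = 12.5, radius_1 = 2, pos_x_2 = 5, pos_y_2 = 6, pos_z_2 = 8.5, pos_x_3 = 7, pos_y_3 = 6.5, pos_z_3 = 1, height_3 = 7, pos_x_4 = 5, pos_y_4 = 4.5, pos_z_4 = 2, height_4 = 7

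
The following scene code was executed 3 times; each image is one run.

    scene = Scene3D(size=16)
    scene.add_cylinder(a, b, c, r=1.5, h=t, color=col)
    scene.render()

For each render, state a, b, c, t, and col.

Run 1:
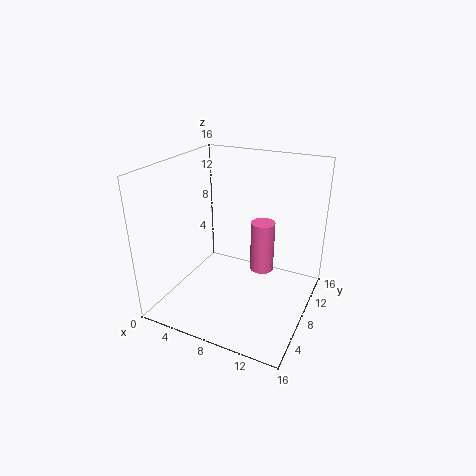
a = 9; b = 13; c = 1.5; t = 6.5; col = 'hotpink'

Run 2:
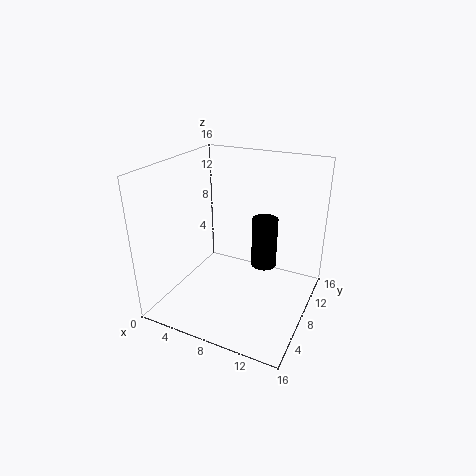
a = 10; b = 11; c = 3.5; t = 6; col = 'black'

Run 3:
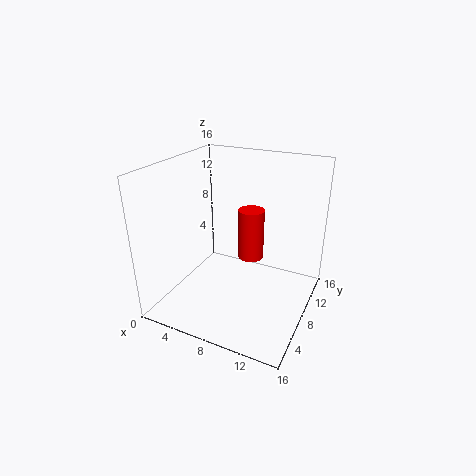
a = 8.5; b = 10.5; c = 4.5; t = 6; col = 'red'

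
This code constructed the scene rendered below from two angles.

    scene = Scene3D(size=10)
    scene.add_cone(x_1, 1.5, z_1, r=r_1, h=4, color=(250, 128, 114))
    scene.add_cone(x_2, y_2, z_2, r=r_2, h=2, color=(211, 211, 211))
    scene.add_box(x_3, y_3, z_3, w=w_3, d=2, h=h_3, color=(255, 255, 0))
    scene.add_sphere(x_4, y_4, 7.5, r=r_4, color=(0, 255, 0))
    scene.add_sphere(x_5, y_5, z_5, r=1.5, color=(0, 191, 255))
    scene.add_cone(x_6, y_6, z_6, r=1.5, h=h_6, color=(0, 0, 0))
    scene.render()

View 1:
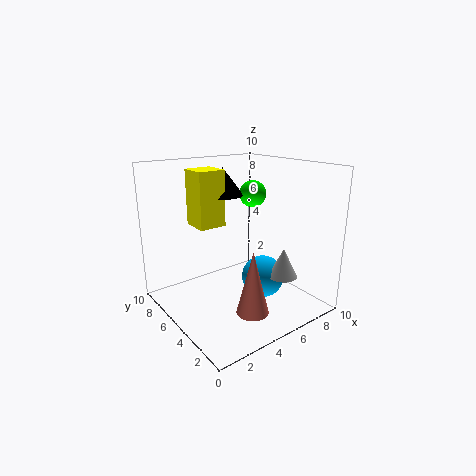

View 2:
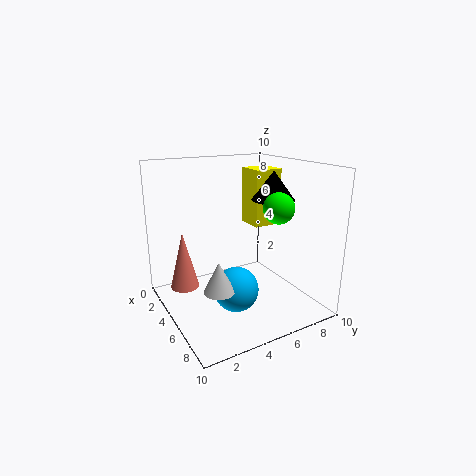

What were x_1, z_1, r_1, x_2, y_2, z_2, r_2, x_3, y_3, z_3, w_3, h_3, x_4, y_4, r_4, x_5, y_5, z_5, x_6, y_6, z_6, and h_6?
x_1 = 3.5, z_1 = 1.5, r_1 = 1, x_2 = 7, y_2 = 2.5, z_2 = 2.5, r_2 = 1, x_3 = 3, y_3 = 6.5, z_3 = 5.5, w_3 = 2, h_3 = 4, x_4 = 7.5, y_4 = 6.5, r_4 = 1, x_5 = 6.5, y_5 = 4, z_5 = 2, x_6 = 5.5, y_6 = 7.5, z_6 = 7.5, h_6 = 2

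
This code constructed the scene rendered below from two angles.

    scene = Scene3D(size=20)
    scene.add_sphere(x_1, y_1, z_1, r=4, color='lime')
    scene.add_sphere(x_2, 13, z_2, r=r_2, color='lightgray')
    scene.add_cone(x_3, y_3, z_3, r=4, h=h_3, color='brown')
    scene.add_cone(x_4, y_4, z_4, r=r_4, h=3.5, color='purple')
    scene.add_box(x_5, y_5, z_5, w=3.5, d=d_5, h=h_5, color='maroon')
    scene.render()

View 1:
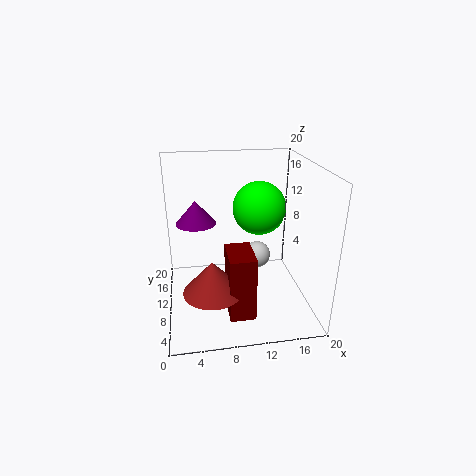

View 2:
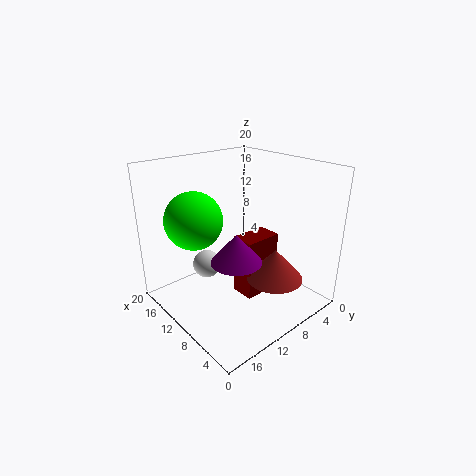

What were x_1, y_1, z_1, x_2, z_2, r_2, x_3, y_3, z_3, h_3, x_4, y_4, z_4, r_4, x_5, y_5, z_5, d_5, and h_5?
x_1 = 14; y_1 = 14.5; z_1 = 12.5; x_2 = 13.5; z_2 = 5.5; r_2 = 2; x_3 = 6; y_3 = 6.5; z_3 = 4; h_3 = 4.5; x_4 = 4.5; y_4 = 15; z_4 = 10.5; r_4 = 3; x_5 = 8; y_5 = 4; z_5 = 0.5; d_5 = 5.5; h_5 = 9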